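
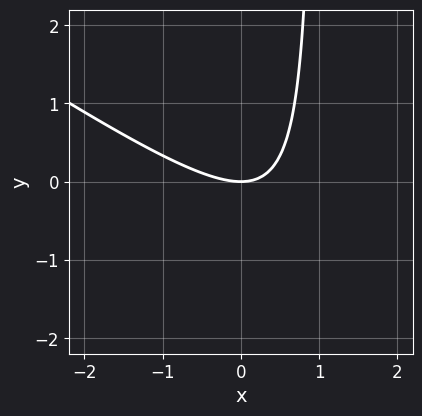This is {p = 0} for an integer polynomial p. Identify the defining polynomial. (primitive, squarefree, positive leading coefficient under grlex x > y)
First, degree: a generic line meets the curve in up to 2 points, so deg p = 2.
Then, observable constraints: it meets the x-axis at x = 0 (among the integer gridlines); one y-axis crossing is at y = 0.
Finally, the integer polynomial consistent with all of this is the stated p.

2*x^2 + 3*x*y - 3*y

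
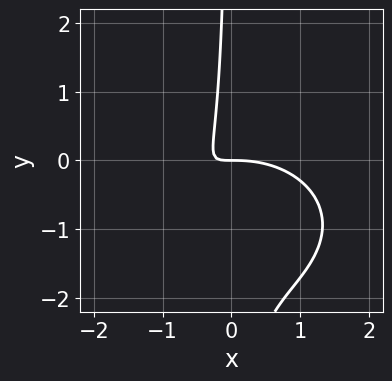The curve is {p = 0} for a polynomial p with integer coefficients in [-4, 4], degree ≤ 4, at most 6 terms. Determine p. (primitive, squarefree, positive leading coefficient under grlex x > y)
1. Degree: a generic line meets the curve in up to 3 points, so deg p = 3.
2. Reading off the gridlines: it meets the x-axis at x = 0 (among the integer gridlines); it crosses the y-axis at the gridline y = 0.
3. Fitting integer coefficients to these (and the overall shape) gives p.

x^3 + 2*x*y^2 + 3*x*y + y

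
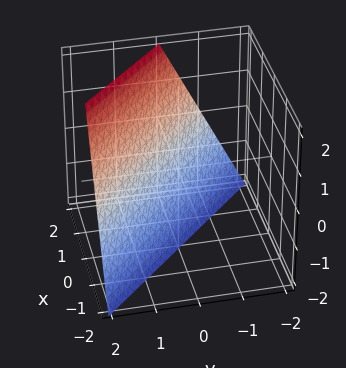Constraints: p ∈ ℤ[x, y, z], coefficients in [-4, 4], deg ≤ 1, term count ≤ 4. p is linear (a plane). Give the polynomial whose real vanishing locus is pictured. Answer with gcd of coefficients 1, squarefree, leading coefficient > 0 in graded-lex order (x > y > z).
2*x + 2*y - z - 2

The degree is 1 — the surface is flat (a plane).
Observable constraints: one x-axis crossing is at x = 1; it crosses the y-axis at the gridline y = 1; one z-axis crossing is at z = -2.
Putting this together gives p.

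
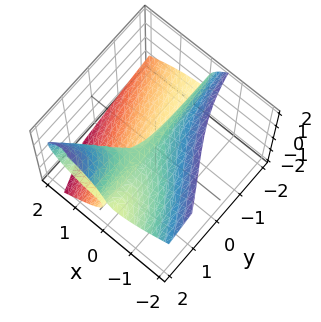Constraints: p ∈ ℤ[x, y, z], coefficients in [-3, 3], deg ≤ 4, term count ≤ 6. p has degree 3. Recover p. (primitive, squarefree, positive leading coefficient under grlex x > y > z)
2*x^3 - 3*x*y*z + 2*z^3 - 2*z^2 + 2*x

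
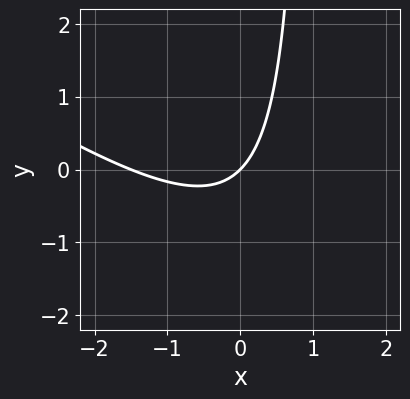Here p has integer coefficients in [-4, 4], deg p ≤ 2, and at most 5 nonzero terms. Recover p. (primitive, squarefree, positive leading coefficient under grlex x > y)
1. deg p = 2. The shape is more complex than any degree-1 curve.
2. From the visible intercepts: it meets the x-axis at x = 0 (among the integer gridlines); it crosses the y-axis at the gridline y = 0.
3. Fitting integer coefficients to these (and the overall shape) gives p.

2*x^2 + 3*x*y + 3*x - 3*y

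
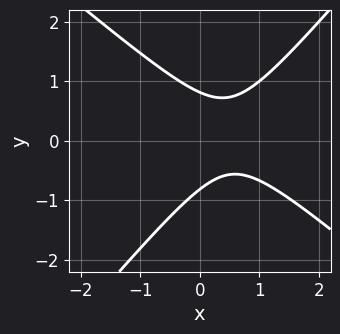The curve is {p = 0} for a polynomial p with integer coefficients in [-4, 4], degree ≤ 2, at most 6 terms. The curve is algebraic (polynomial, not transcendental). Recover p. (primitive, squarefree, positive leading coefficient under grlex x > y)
First, degree: the shape is more complex than any degree-1 curve, so deg p = 2.
Then, reading off the gridlines: the curve avoids every integer x-axis point in the box.
Finally, putting this together gives p.

3*x^2 + x*y - 3*y^2 - 3*x + 2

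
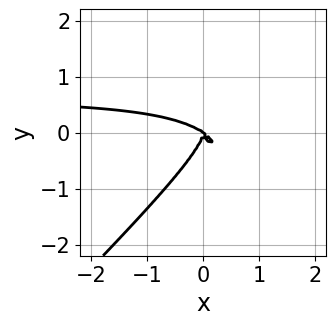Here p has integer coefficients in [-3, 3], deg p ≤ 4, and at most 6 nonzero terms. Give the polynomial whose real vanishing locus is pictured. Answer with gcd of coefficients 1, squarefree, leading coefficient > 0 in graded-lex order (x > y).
3*x^3*y - 3*y^4 - 2*x^3 - 3*x^2*y

1. Degree: the shape is more complex than any degree-3 curve, so deg p = 4.
2. Observable constraints: it crosses the x-axis at the gridline x = 0; it crosses the y-axis at the gridline y = 0.
3. The integer polynomial consistent with all of this is the stated p.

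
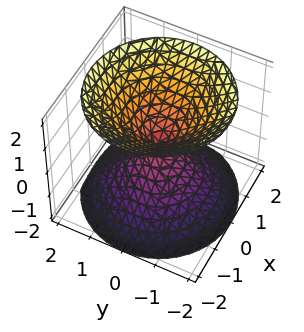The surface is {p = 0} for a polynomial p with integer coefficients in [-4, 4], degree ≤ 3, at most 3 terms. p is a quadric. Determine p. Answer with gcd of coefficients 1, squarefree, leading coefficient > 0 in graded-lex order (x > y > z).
First, I count 2 distinct pieces. Treating them together as one polynomial.
Next, deg p = 2. Two nappes meeting at a single point; a quadric.
Then, symmetry: the z-axis is an axis of rotation, so x and y enter only as x² + y²; it's symmetric under z → −z, forcing even powers of z.
Then, against the integer gridlines: a circular section at z = -1 has radius exactly 1; it crosses the x-axis at the gridline x = 0; it crosses the z-axis at the gridline z = 0.
Finally, solving for integer coefficients yields p as stated.

x^2 + y^2 - z^2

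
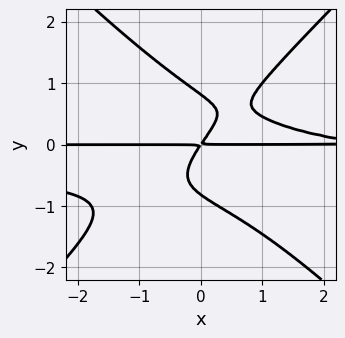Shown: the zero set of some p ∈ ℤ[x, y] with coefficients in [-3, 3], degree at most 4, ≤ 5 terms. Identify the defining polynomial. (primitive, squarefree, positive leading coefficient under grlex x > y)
3*x^2*y^2 - 3*y^4 + x^2*y - 3*x*y + 2*y^2

First, the degree is 4 — the shape is more complex than any degree-3 curve.
Then, from the visible intercepts: every point of the x-axis in the box is on the curve.
Finally, these observations pin down the coefficients.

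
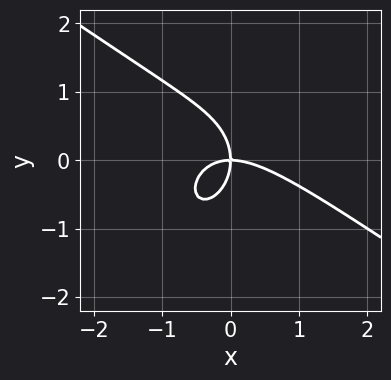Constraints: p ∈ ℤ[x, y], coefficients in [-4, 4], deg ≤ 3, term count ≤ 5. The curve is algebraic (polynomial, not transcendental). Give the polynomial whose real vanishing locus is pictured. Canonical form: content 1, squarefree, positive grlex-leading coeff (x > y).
(a) Degree: a generic line meets the curve in up to 3 points, so deg p = 3.
(b) From the axis intercepts and sections: it crosses the y-axis at the gridline y = 0; it meets the x-axis at x = 0 (among the integer gridlines).
(c) Assembling these constraints gives the stated polynomial.

2*x^3 + 2*x^2*y + 2*y^3 + 3*x*y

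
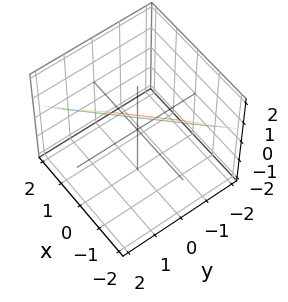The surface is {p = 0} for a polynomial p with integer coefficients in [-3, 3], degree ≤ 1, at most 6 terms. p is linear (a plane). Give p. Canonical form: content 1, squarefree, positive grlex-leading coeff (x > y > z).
(a) deg p = 1.
(b) Matching integer coefficients to the picture gives p.

3*x - 3*y + 3*z - 2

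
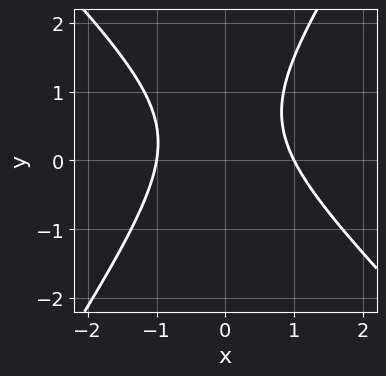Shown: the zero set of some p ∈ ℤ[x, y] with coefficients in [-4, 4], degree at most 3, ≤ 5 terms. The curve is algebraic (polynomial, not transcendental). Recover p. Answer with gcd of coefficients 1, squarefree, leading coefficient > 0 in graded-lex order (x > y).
3*x^2 + x*y - 2*y^2 + 2*y - 3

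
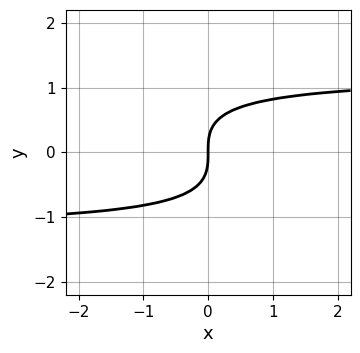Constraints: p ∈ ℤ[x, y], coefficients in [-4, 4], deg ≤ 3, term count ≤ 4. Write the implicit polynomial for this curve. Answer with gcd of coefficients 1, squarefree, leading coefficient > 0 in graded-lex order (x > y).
2*x*y^2 + 3*y^3 - 3*x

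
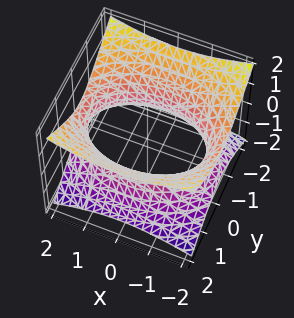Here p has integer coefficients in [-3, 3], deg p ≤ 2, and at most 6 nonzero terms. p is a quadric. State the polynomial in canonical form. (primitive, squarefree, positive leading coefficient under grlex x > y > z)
x^2 + 2*y^2 - 3*z^2 - 3

deg p = 2.
Symmetries: it's symmetric under x → −x, forcing even powers of x; mirror symmetry y ↦ −y ⇒ only even powers of y; the z ↦ −z reflection is a symmetry, so z appears only in even powers.
Reading off the gridlines: no z-intercept at any integer in the box.
Fitting integer coefficients to these (and the overall shape) gives p.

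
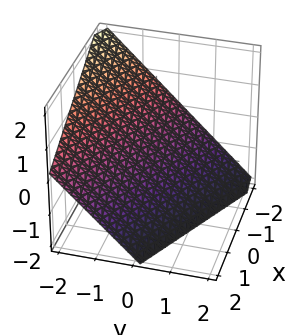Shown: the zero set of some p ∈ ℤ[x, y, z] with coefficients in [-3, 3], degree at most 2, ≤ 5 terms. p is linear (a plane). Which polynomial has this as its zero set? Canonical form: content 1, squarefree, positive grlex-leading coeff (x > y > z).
x + 2*y + 2*z + 2

(a) The degree is 1 — every cross-section is a straight line — this is a plane.
(b) Against the integer gridlines: it meets the x-axis at x = -2 (among the integer gridlines); one z-axis crossing is at z = -1; one y-axis crossing is at y = -1.
(c) Solving for integer coefficients yields p as stated.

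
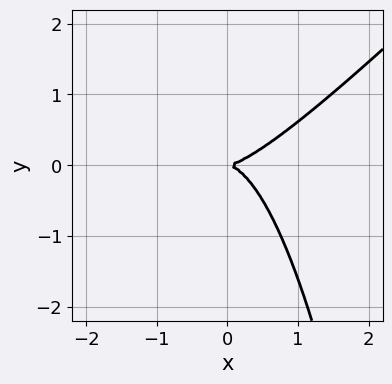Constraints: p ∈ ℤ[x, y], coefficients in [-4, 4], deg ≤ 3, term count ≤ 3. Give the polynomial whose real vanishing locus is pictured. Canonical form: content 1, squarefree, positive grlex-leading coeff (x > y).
x^3 - x^2*y - y^2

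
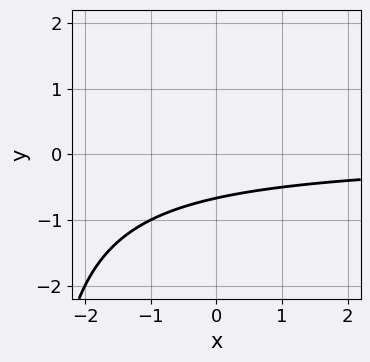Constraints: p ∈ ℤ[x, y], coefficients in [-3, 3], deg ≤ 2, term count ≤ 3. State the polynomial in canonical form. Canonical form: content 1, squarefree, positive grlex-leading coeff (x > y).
First, degree: the shape is more complex than any degree-1 curve, so deg p = 2.
Then, against the integer gridlines: no x-intercept at any integer in the box.
Finally, assembling these constraints gives the stated polynomial.

x*y + 3*y + 2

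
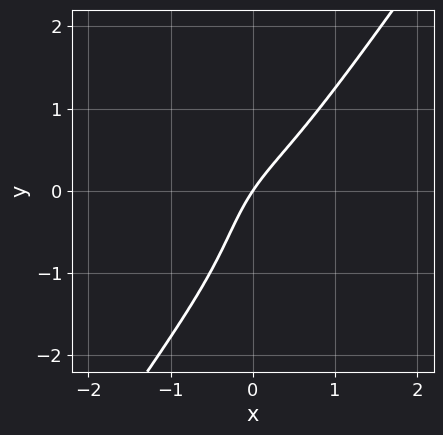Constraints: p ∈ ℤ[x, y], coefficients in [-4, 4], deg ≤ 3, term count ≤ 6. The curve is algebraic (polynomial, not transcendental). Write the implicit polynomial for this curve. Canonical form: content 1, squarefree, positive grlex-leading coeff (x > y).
1. The degree is 3 — no degree-2 curve has this shape.
2. From the visible intercepts: it crosses the y-axis at the gridline y = 0; it meets the x-axis at x = 0 (among the integer gridlines).
3. Fitting integer coefficients to these (and the overall shape) gives p.

3*x^3 - y^3 - y^2 + 3*x - 2*y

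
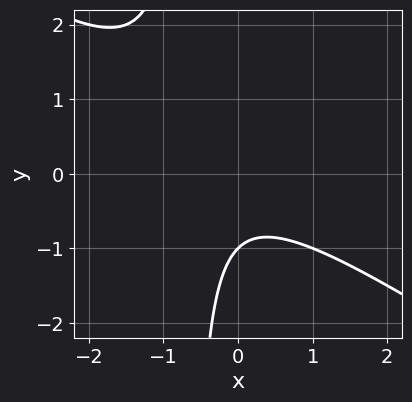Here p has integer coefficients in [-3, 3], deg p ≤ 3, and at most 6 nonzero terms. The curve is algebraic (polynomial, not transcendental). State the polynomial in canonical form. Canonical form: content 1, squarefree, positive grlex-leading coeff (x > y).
First, deg p = 2. The shape is more complex than any degree-1 curve.
Next, reading off the gridlines: one y-axis crossing is at y = -1; no x-intercept at any integer in the box.
Finally, the integer polynomial consistent with all of this is the stated p.

2*x^2 + 3*x*y + x + 2*y + 2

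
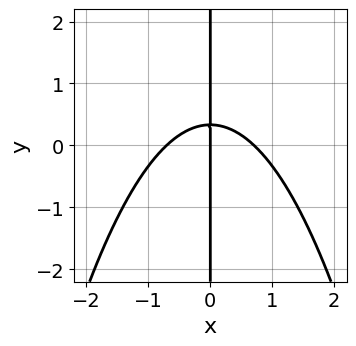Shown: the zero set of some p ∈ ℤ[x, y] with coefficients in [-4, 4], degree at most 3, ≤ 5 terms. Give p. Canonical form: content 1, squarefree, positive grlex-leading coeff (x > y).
2*x^3 + 3*x*y - x

(a) The degree is 3 — a generic line meets the curve in up to 3 points.
(b) Against the integer gridlines: the visible y-axis segment lies entirely on the curve; it meets the x-axis at x = 0 (among the integer gridlines).
(c) Putting this together gives p.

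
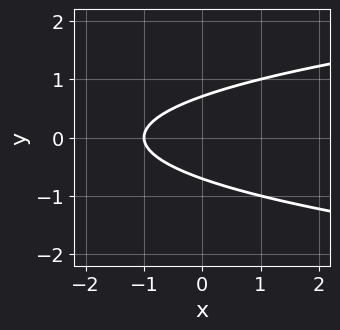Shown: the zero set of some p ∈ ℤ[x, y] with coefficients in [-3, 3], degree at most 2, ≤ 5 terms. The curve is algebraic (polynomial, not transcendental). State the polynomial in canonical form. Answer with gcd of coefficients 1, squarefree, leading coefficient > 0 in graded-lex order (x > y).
2*y^2 - x - 1

The degree is 2 — a generic line meets the curve in up to 2 points.
Symmetries: it's symmetric under y → −y, forcing even powers of y.
From the visible intercepts: one x-axis crossing is at x = -1.
The integer polynomial consistent with all of this is the stated p.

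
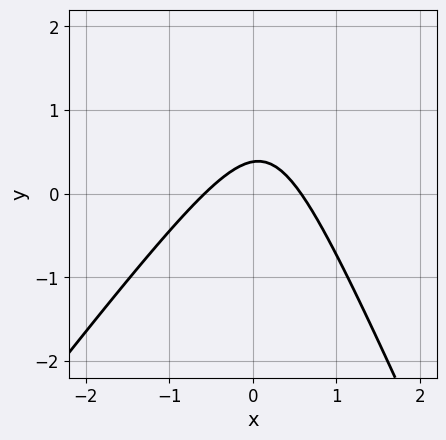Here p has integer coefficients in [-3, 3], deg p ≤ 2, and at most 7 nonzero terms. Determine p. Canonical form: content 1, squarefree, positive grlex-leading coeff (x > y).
3*x^2 - x*y - y^2 + 3*y - 1

(a) deg p = 2. The shape is more complex than any degree-1 curve.
(b) Putting this together gives p.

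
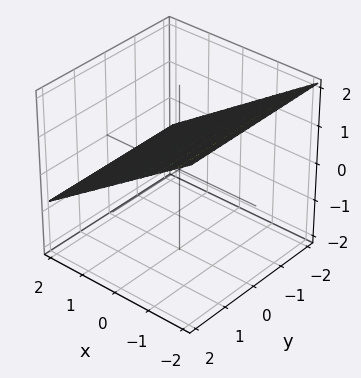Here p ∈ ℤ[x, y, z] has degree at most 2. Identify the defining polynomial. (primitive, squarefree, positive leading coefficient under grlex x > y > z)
2*x + 3*z - 2

1. The degree is 1 — the surface is flat (a plane).
2. From the visible intercepts: it misses every integer gridline on the y-axis; it meets the x-axis at x = 1 (among the integer gridlines).
3. Matching integer coefficients to the picture gives p.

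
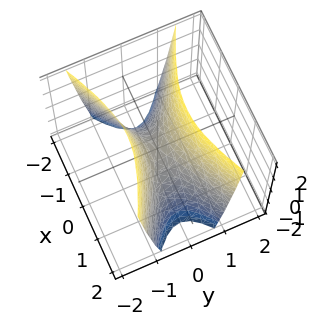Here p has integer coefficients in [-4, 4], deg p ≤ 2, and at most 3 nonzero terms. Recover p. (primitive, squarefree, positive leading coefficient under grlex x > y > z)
x^2 - 3*y^2 + z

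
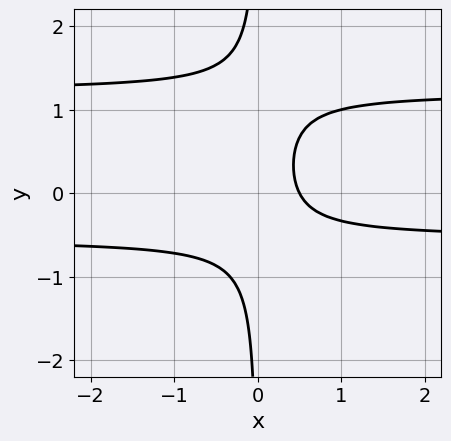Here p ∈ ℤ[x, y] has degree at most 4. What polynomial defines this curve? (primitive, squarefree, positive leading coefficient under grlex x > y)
1. deg p = 3. The shape is more complex than any degree-2 curve.
2. Against the integer gridlines: it misses every integer gridline on the y-axis.
3. Assembling these constraints gives the stated polynomial.

3*x*y^2 - 2*x*y - 2*x + 1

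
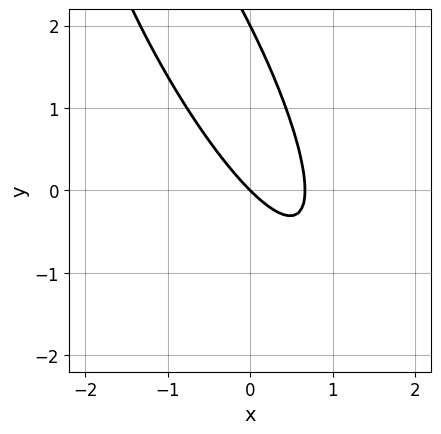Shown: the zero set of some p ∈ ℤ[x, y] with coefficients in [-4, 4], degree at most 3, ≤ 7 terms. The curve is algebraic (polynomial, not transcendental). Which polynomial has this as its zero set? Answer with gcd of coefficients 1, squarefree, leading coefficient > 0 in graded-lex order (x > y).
3*x^2 + 3*x*y + y^2 - 2*x - 2*y

The degree is 2 — the shape is more complex than any degree-1 curve.
From the axis intercepts and sections: one x-axis crossing is at x = 0; the y-axis gridline crossings are at y ∈ {0, 2}.
Assembling these constraints gives the stated polynomial.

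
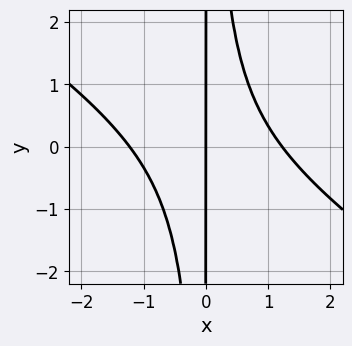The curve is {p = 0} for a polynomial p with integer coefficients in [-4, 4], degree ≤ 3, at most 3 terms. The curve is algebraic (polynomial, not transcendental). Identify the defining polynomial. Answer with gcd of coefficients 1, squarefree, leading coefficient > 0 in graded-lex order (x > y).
1. Degree: no degree-2 curve has this shape, so deg p = 3.
2. Reading off the gridlines: it crosses the x-axis at the gridline x = 0; the visible y-axis segment lies entirely on the curve.
3. Assembling these constraints gives the stated polynomial.

2*x^3 + 3*x^2*y - 3*x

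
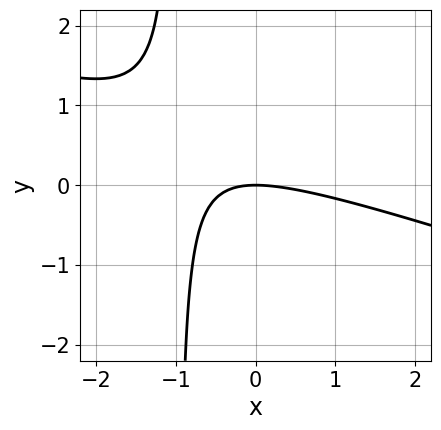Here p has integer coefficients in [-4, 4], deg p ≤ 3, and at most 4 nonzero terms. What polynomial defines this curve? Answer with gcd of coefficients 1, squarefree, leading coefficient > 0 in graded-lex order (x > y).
x^2 + 3*x*y + 3*y

deg p = 2. A generic line meets the curve in up to 2 points.
Checking where it meets the axes: one x-axis crossing is at x = 0; one y-axis crossing is at y = 0.
Assembling these constraints gives the stated polynomial.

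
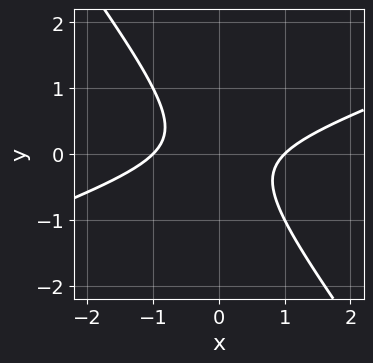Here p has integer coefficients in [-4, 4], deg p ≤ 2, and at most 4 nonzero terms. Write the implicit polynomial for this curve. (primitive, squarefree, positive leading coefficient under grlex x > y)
x^2 - 2*x*y - 2*y^2 - 1

1. Degree: no degree-1 curve has this shape, so deg p = 2.
2. Checking where it meets the axes: the x-axis gridline crossings are at x ∈ {-1, 1}; no y-intercept at any integer in the box.
3. Fitting integer coefficients to these (and the overall shape) gives p.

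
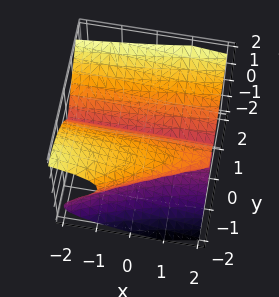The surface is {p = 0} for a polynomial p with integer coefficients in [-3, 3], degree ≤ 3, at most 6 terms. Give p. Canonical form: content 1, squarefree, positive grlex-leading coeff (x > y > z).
x*y^2 - 2*y^3 + 2*z^3 - 3*y^2 + 2*y*z

First, degree: the shape is more complex than any degree-2 surface, so deg p = 3.
Next, from the visible intercepts: it meets the y-axis at y = 0 (among the integer gridlines); it meets the z-axis at z = 0 (among the integer gridlines).
Finally, together with the visible shape, these determine p as stated. Check: (-2, 0, 0) on the x-axis lies on the surface, and p(-2, 0, 0) = 0. ✓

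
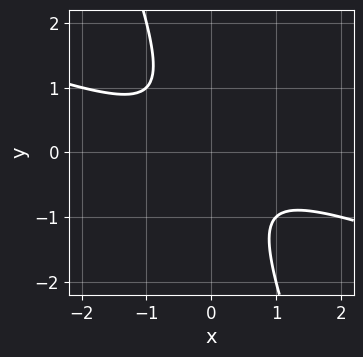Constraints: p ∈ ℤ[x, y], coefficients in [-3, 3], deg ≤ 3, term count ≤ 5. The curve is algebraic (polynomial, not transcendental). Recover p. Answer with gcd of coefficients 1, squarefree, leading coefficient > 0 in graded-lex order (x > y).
x^2 + 3*x*y + y^2 + 1

1. The degree is 2 — the shape is more complex than any degree-1 curve.
2. Observable constraints: no y-intercept at any integer in the box; it misses every integer gridline on the x-axis.
3. Matching integer coefficients to the picture gives p.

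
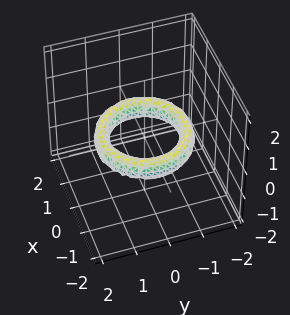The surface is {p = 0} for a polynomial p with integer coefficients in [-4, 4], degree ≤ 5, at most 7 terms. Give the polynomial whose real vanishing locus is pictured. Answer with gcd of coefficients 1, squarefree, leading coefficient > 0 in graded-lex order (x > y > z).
(a) The degree is 4 — the shape is more complex than any degree-3 surface.
(b) By symmetry, the z-axis is an axis of rotation, so x and y enter only as x² + y².
(c) Checking where it meets the axes: a circular section at z = 0 has radius exactly 1; the x-axis gridline crossings are at x ∈ {-1, 1}.
(d) Fitting integer coefficients to these (and the overall shape) gives p. Check: (0, 1, 0) on the y-axis lies on the surface, and p(0, 1, 0) = 0. ✓

x^4 + 2*x^2*y^2 + y^4 - 3*x^2 - 3*y^2 + 2*z^2 + 2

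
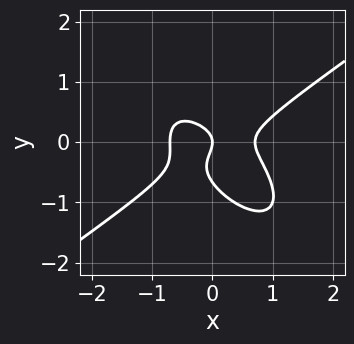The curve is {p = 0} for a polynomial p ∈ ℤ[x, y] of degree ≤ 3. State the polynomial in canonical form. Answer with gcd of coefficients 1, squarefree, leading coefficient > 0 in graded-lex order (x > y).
2*x^3 - 2*x*y^2 - 3*y^3 - 2*y^2 - x

First, degree: a generic line meets the curve in up to 3 points, so deg p = 3.
Then, checking where it meets the axes: it crosses the y-axis at the gridline y = 0; it crosses the x-axis at the gridline x = 0.
Finally, putting this together gives p.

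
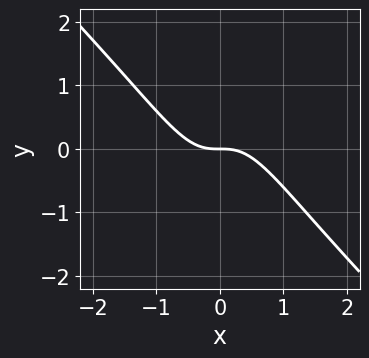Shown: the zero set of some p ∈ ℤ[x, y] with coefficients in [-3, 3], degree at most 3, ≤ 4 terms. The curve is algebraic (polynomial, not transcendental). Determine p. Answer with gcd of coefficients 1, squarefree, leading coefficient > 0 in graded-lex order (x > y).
3*x^3 + 3*x^2*y + 2*y

First, deg p = 3. A generic line meets the curve in up to 3 points.
Next, checking where it meets the axes: it meets the x-axis at x = 0 (among the integer gridlines); one y-axis crossing is at y = 0.
Finally, matching integer coefficients to the picture gives p.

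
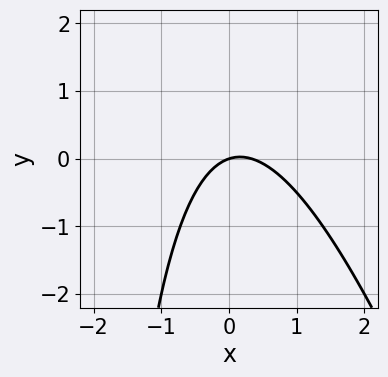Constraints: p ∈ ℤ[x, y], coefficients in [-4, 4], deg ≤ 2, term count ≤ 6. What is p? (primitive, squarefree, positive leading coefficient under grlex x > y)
First, deg p = 2. A generic line meets the curve in up to 2 points.
Then, from the visible intercepts: it meets the y-axis at y = 0 (among the integer gridlines); one x-axis crossing is at x = 0.
Finally, fitting integer coefficients to these (and the overall shape) gives p.

3*x^2 + x*y - x + 3*y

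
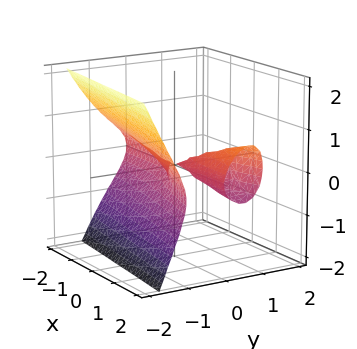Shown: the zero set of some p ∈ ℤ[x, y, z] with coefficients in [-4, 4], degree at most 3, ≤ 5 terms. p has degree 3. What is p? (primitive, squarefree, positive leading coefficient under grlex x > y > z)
(a) There are 2 components. They look like related sheets of one shape, so recover p as a whole.
(b) The degree is 3 — a generic line meets the surface in up to 3 points.
(c) Checking where it meets the axes: one y-axis crossing is at y = 0; one z-axis crossing is at z = 0; every point of the x-axis in the box is on the surface.
(d) Assembling these constraints gives the stated polynomial.

2*y^3 - x*y - y*z + 2*z^2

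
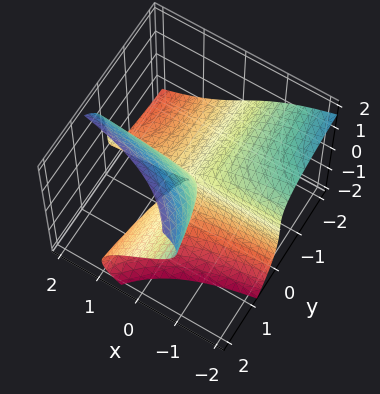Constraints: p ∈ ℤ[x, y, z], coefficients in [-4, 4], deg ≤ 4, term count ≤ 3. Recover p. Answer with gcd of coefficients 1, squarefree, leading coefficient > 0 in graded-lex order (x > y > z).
z^3 - 3*x*y - 3*y*z

1. The degree is 3 — a generic line meets the surface in up to 3 points.
2. Observable constraints: every point of the x-axis in the box is on the surface; the visible y-axis segment lies entirely on the surface; one z-axis crossing is at z = 0.
3. The integer polynomial consistent with all of this is the stated p.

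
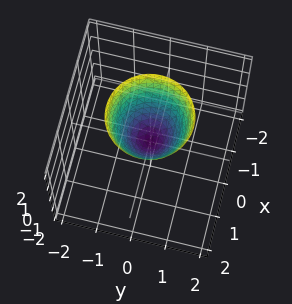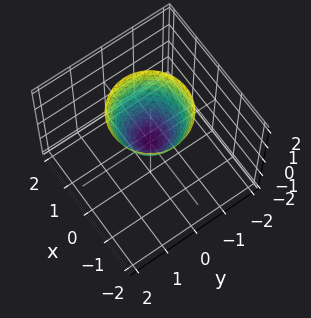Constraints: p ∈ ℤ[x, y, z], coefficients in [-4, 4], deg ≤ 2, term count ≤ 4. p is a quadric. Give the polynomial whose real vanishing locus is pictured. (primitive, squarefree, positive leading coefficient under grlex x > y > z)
3*x^2 + 3*y^2 - 2*z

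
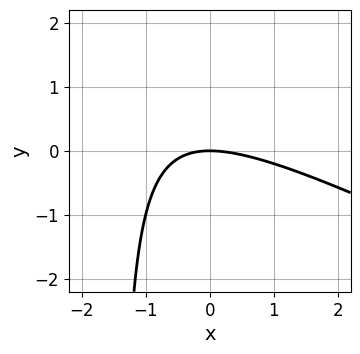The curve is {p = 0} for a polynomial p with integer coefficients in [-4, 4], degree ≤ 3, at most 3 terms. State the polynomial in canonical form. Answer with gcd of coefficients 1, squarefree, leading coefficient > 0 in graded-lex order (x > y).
x^2 + 2*x*y + 3*y

First, the degree is 2 — a generic line meets the curve in up to 2 points.
Then, from the axis intercepts and sections: one x-axis crossing is at x = 0; it meets the y-axis at y = 0 (among the integer gridlines).
Finally, together with the visible shape, these determine p as stated.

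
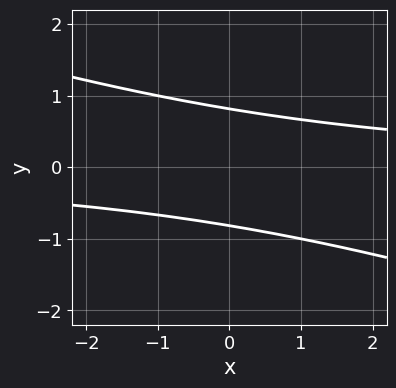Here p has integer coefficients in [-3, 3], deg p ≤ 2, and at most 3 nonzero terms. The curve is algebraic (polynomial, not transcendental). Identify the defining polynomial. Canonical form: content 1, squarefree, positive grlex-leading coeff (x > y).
1. Degree: the shape is more complex than any degree-1 curve, so deg p = 2.
2. Checking where it meets the axes: the curve avoids every integer x-axis point in the box.
3. Putting this together gives p.

x*y + 3*y^2 - 2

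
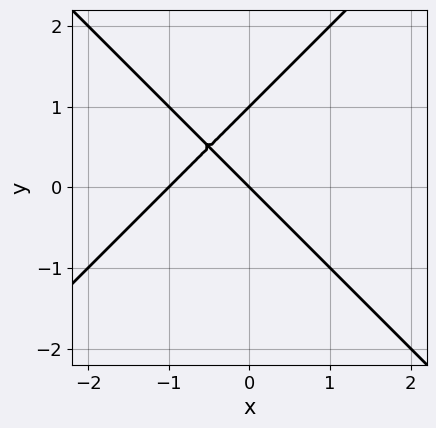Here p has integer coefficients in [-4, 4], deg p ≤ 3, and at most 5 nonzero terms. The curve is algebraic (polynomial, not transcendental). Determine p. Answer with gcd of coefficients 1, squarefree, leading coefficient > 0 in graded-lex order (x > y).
x^2 - y^2 + x + y

First, deg p = 2. A generic line meets the curve in up to 2 points.
Then, observable constraints: among the integer gridlines, it crosses the x-axis at x ∈ {-1, 0}; among the integer gridlines, it crosses the y-axis at y ∈ {0, 1}.
Finally, the integer polynomial consistent with all of this is the stated p.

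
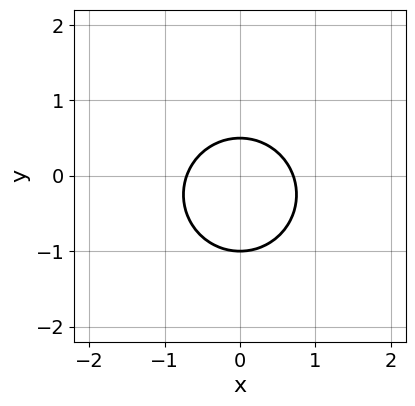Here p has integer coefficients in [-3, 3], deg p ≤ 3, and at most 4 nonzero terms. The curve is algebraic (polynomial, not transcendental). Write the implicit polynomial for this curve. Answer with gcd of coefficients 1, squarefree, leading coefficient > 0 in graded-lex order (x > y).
First, deg p = 2. No degree-1 curve has this shape.
Next, symmetries: mirror symmetry x ↦ −x ⇒ only even powers of x.
Next, checking where it meets the axes: it meets the y-axis at y = -1 (among the integer gridlines).
Finally, solving for integer coefficients yields p as stated.

2*x^2 + 2*y^2 + y - 1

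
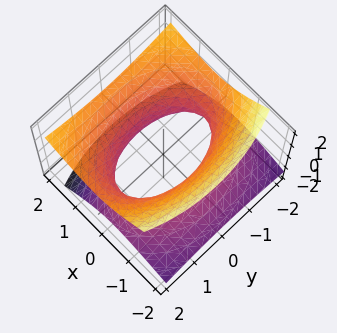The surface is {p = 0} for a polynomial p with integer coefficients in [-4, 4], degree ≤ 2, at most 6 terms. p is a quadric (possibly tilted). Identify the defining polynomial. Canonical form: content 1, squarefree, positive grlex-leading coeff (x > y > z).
(a) Degree: no degree-1 surface has this shape, so deg p = 2.
(b) Checking where it meets the axes: the surface avoids every integer z-axis point in the box; among the integer gridlines, it crosses the x-axis at x ∈ {-1, 1}.
(c) The integer polynomial consistent with all of this is the stated p.

2*x^2 - 2*x*z + y^2 - 3*z^2 - 2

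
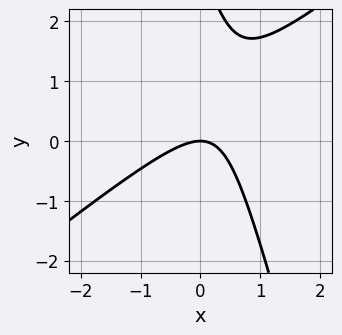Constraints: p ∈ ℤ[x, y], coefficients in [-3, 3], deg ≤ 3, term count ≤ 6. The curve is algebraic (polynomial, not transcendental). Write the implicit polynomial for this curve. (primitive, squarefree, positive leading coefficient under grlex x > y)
First, the degree is 2 — a generic line meets the curve in up to 2 points.
Then, reading off the gridlines: it crosses the x-axis at the gridline x = 0; one y-axis crossing is at y = 0.
Finally, putting this together gives p.

3*x^2 - 3*x*y - y^2 + 3*y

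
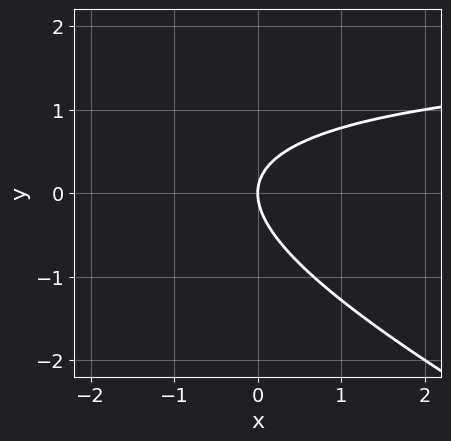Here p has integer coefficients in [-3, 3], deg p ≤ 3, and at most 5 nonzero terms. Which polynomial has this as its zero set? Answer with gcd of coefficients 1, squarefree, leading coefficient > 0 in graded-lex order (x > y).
x*y + 2*y^2 - 2*x

(a) The degree is 2 — the shape is more complex than any degree-1 curve.
(b) Checking where it meets the axes: one x-axis crossing is at x = 0; it meets the y-axis at y = 0 (among the integer gridlines).
(c) The integer polynomial consistent with all of this is the stated p.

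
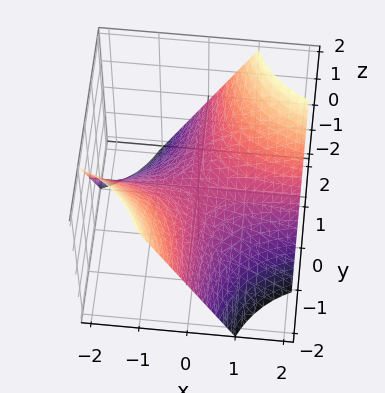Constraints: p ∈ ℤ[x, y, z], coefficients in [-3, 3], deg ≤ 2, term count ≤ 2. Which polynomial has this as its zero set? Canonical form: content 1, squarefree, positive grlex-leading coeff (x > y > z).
Degree: a hyperbolic paraboloid; a quadric, so deg p = 2.
Checking where it meets the axes: it meets the z-axis at z = 0 (among the integer gridlines); the visible y-axis segment lies entirely on the surface; every point of the x-axis in the box is on the surface.
Assembling these constraints gives the stated polynomial.

x*y - z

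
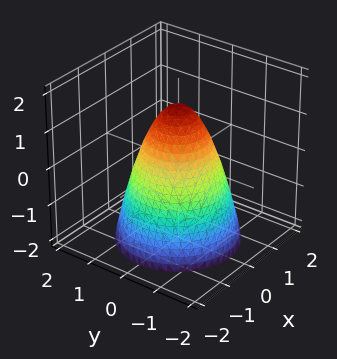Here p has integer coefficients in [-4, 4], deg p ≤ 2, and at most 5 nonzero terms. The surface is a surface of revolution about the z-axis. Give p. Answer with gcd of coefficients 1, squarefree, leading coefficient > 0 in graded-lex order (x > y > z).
1. The degree is 2 — a generic line meets the surface in up to 2 points.
2. Symmetries: every cross-section ⟂ z is a circle, so x, y appear only via x² + y².
3. Observable constraints: among the integer gridlines, it crosses the x-axis at x ∈ {-1, 1}; a circular section at z = 1 has radius between 0 and 1; among the integer gridlines, it crosses the y-axis at y ∈ {-1, 1}.
4. Matching integer coefficients to the picture gives p.

3*x^2 + 3*y^2 + 2*z - 3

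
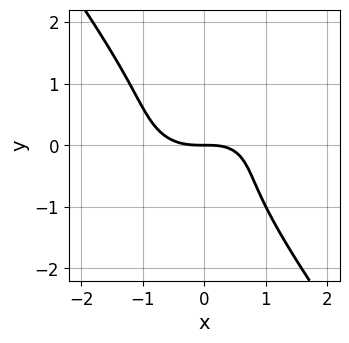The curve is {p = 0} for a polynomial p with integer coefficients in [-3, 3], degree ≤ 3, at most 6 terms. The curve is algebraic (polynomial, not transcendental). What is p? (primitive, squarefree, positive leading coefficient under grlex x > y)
2*x^3 + 3*x*y^2 + 3*y^3 - x*y + 3*y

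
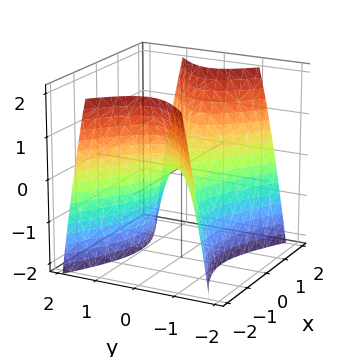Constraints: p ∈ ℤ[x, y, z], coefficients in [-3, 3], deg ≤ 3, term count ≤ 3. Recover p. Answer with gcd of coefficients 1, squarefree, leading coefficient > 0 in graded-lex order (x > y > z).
x^2 - 2*y^2 - z

1. The degree is 2 — a hyperbolic paraboloid; a quadric.
2. Symmetries: mirror symmetry y ↦ −y ⇒ only even powers of y; it's symmetric under x → −x, forcing even powers of x.
3. Observable constraints: it crosses the z-axis at the gridline z = 0; it crosses the x-axis at the gridline x = 0; one y-axis crossing is at y = 0.
4. Fitting integer coefficients to these (and the overall shape) gives p.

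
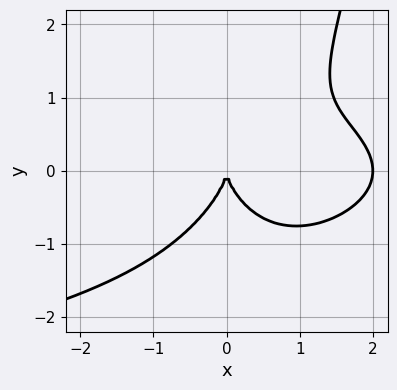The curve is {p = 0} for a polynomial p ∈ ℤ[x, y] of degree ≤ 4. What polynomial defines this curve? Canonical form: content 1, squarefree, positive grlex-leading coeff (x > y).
x^2*y^2 + x^3 - y^3 - 2*x^2

(a) Degree: the shape is more complex than any degree-3 curve, so deg p = 4.
(b) Against the integer gridlines: it crosses the y-axis at the gridline y = 0; the x-axis gridline crossings are at x ∈ {0, 2}.
(c) Assembling these constraints gives the stated polynomial.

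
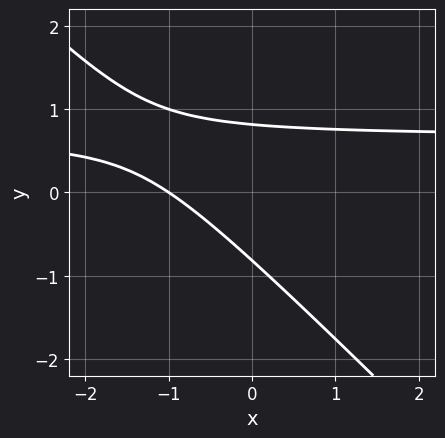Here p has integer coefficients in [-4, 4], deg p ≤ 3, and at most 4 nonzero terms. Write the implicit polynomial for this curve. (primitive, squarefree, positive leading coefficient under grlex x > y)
1. Degree: a generic line meets the curve in up to 2 points, so deg p = 2.
2. From the visible intercepts: one x-axis crossing is at x = -1.
3. Fitting integer coefficients to these (and the overall shape) gives p.

3*x*y + 3*y^2 - 2*x - 2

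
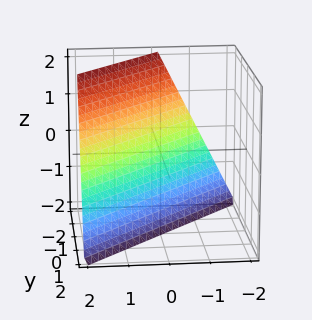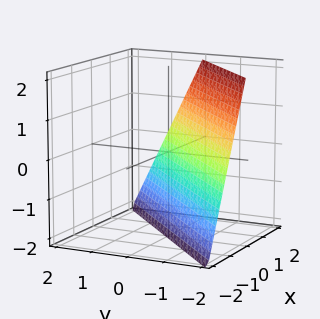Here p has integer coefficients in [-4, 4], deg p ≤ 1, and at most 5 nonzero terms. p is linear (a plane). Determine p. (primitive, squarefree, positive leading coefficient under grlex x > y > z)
(a) Degree: the surface is flat (a plane), so deg p = 1.
(b) Checking where it meets the axes: one z-axis crossing is at z = -2; one x-axis crossing is at x = 1; it meets the y-axis at y = -1 (among the integer gridlines).
(c) Fitting integer coefficients to these (and the overall shape) gives p.

2*x - 2*y - z - 2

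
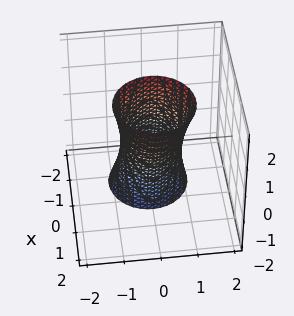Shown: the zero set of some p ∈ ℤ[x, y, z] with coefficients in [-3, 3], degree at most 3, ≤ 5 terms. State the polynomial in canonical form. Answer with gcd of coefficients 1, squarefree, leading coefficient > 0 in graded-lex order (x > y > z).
3*x^2 - 2*x*z + 3*y^2 - 2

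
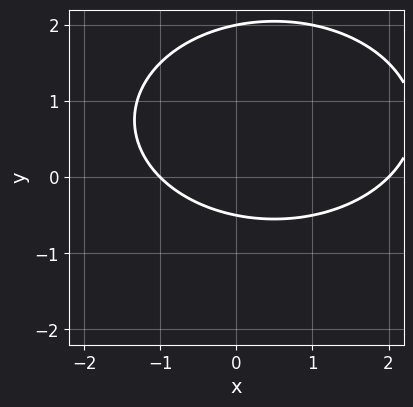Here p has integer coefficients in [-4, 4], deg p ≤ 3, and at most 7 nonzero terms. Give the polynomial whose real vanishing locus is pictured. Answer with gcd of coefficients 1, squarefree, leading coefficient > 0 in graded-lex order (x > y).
deg p = 2. A generic line meets the curve in up to 2 points.
Against the integer gridlines: the x-axis gridline crossings are at x ∈ {-1, 2}; it crosses the y-axis at the gridline y = 2.
These observations pin down the coefficients.

x^2 + 2*y^2 - x - 3*y - 2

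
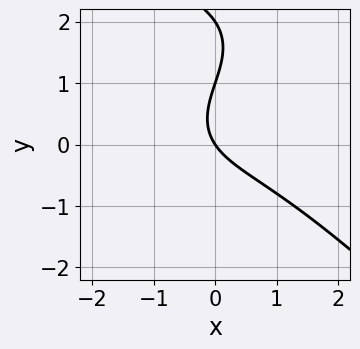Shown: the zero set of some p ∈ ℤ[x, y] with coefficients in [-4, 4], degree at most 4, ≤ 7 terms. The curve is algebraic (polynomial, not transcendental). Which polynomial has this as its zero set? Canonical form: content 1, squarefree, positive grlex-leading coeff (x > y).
(a) The degree is 3 — no degree-2 curve has this shape.
(b) From the visible intercepts: one x-axis crossing is at x = 0; the y-axis gridline crossings are at y ∈ {0, 1, 2}.
(c) Putting this together gives p.

x^3 + y^3 - 3*y^2 + 3*x + 2*y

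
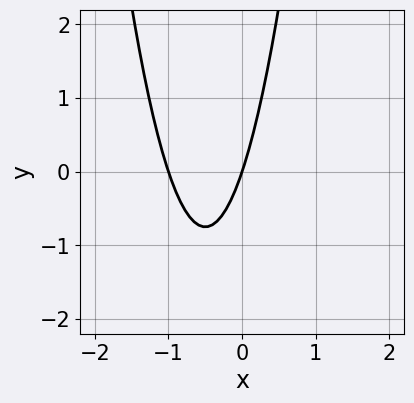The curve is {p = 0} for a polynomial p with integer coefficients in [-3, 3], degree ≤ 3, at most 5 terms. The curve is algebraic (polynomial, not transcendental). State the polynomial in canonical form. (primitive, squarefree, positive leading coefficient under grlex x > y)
3*x^2 + 3*x - y

(a) The degree is 2 — the shape is more complex than any degree-1 curve.
(b) Observable constraints: among the integer gridlines, it crosses the x-axis at x ∈ {-1, 0}; it meets the y-axis at y = 0 (among the integer gridlines).
(c) Solving for integer coefficients yields p as stated.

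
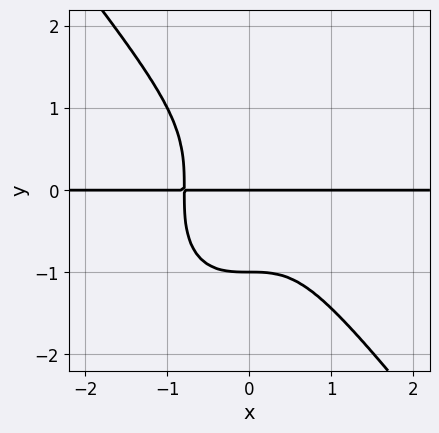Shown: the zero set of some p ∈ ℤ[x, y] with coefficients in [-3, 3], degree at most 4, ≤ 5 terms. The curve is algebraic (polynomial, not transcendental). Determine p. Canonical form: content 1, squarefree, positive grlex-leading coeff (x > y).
First, degree: the shape is more complex than any degree-3 curve, so deg p = 4.
Next, from the axis intercepts and sections: among the integer gridlines, it crosses the y-axis at y ∈ {-1, 0}; every point of the x-axis in the box is on the curve.
Finally, fitting integer coefficients to these (and the overall shape) gives p.

2*x^3*y + y^4 + y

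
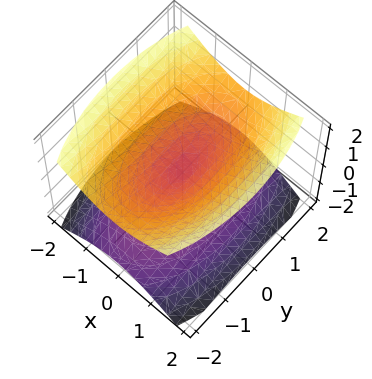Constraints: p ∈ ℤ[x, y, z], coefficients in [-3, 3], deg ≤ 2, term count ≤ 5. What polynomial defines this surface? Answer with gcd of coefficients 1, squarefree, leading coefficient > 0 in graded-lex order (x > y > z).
3*x^2 + y^2 - 3*z^2

(a) The picture has 2 separate pieces. Treating them together as one polynomial.
(b) deg p = 2. A double cone through the origin; a quadric.
(c) Symmetries: it's symmetric under y → −y, forcing even powers of y; mirror symmetry x ↦ −x ⇒ only even powers of x; it's symmetric under z → −z, forcing even powers of z.
(d) Checking where it meets the axes: one x-axis crossing is at x = 0; one y-axis crossing is at y = 0; it meets the z-axis at z = 0 (among the integer gridlines).
(e) Putting this together gives p.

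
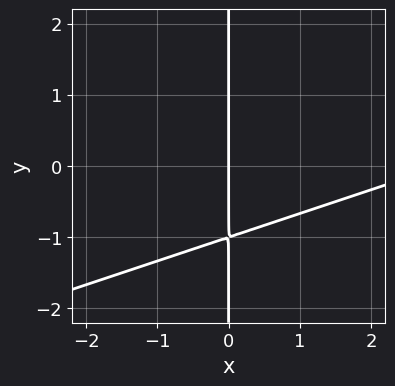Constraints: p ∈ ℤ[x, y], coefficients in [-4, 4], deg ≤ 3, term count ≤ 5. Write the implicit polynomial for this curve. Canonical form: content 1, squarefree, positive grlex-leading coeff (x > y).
x^2 - 3*x*y - 3*x

1. Degree: the shape is more complex than any degree-1 curve, so deg p = 2.
2. Observable constraints: every point of the y-axis in the box is on the curve; one x-axis crossing is at x = 0.
3. Matching integer coefficients to the picture gives p.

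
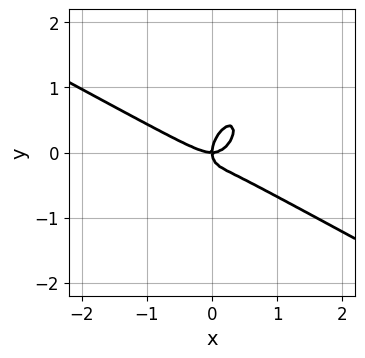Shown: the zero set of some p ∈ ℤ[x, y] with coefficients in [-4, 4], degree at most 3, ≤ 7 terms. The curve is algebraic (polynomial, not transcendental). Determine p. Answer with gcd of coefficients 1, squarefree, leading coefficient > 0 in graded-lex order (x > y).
3*x^3 + 3*x^2*y - 3*x*y^2 + 3*y^3 - 2*x*y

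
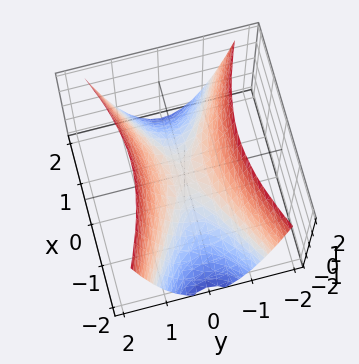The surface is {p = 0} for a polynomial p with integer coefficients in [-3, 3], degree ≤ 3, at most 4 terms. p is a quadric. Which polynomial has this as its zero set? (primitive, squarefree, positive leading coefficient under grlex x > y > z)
x^2 - 3*y^2 + 2*z

First, the degree is 2 — a saddle surface; a quadric.
Next, symmetries: it's symmetric under y → −y, forcing even powers of y; mirror symmetry x ↦ −x ⇒ only even powers of x.
Next, checking where it meets the axes: it meets the z-axis at z = 0 (among the integer gridlines); it crosses the y-axis at the gridline y = 0; it meets the x-axis at x = 0 (among the integer gridlines).
Finally, together with the visible shape, these determine p as stated.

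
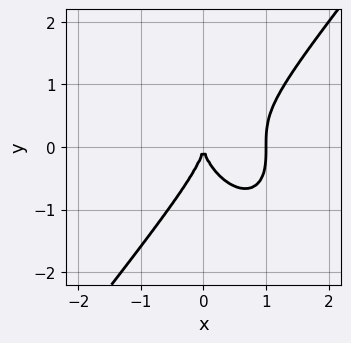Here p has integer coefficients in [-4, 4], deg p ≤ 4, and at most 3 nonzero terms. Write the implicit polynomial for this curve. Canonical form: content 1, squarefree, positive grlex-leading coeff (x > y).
2*x^3 - y^3 - 2*x^2

Degree: no degree-2 curve has this shape, so deg p = 3.
From the axis intercepts and sections: it meets the y-axis at y = 0 (among the integer gridlines); the x-axis gridline crossings are at x ∈ {0, 1}.
Putting this together gives p.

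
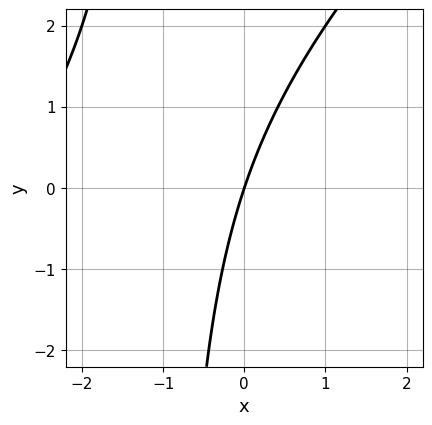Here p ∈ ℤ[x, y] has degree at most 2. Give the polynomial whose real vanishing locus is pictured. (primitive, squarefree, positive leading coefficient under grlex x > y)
(a) The degree is 2 — a generic line meets the curve in up to 2 points.
(b) Reading off the gridlines: it crosses the x-axis at the gridline x = 0; it meets the y-axis at y = 0 (among the integer gridlines).
(c) Fitting integer coefficients to these (and the overall shape) gives p.

x^2 - x*y + 3*x - y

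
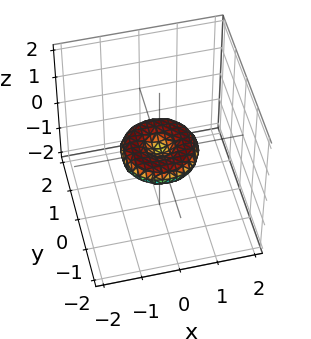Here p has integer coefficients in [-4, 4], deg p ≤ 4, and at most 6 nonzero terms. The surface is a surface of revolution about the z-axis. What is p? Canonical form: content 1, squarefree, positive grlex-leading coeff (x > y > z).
deg p = 4. No degree-3 surface has this shape.
Symmetries: rotational symmetry about the z-axis ⇒ p depends on x, y only through x² + y².
From the axis intercepts and sections: the x-axis gridline crossings are at x ∈ {-1, 0, 1}; it meets the z-axis at z = 0 (among the integer gridlines); the y-axis gridline crossings are at y ∈ {-1, 0, 1}; a circular section at z = 0 has radius exactly 1.
These observations pin down the coefficients.

x^4 + 2*x^2*y^2 + y^4 - x^2 - y^2 + 3*z^2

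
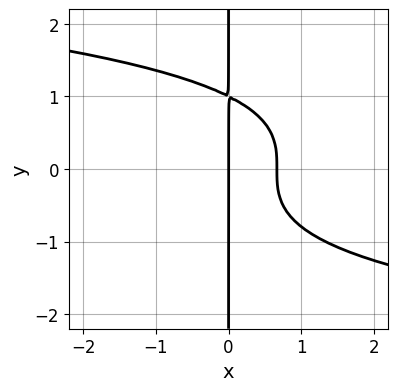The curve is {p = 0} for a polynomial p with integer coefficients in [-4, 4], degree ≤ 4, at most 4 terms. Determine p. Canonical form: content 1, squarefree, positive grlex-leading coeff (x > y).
2*x*y^3 + 3*x^2 - 2*x

(a) Degree: the shape is more complex than any degree-3 curve, so deg p = 4.
(b) From the visible intercepts: the visible y-axis segment lies entirely on the curve; one x-axis crossing is at x = 0.
(c) The integer polynomial consistent with all of this is the stated p.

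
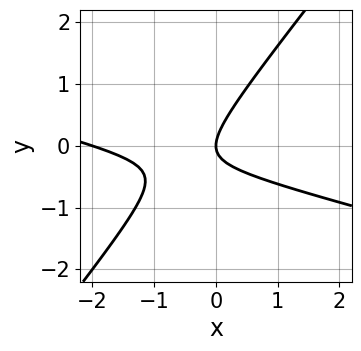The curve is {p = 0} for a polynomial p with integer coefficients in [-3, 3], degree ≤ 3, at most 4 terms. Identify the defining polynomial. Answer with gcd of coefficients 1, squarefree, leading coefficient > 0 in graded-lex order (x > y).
x^2 + 3*x*y - 3*y^2 + 2*x

(a) Degree: the shape is more complex than any degree-1 curve, so deg p = 2.
(b) Observable constraints: it crosses the y-axis at the gridline y = 0; among the integer gridlines, it crosses the x-axis at x ∈ {-2, 0}.
(c) These observations pin down the coefficients.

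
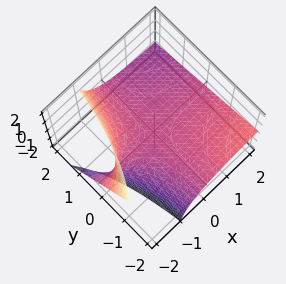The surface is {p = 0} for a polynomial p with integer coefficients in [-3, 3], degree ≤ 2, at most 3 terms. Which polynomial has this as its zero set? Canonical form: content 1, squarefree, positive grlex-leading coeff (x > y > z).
The degree is 2 — no degree-1 surface has this shape.
From the visible intercepts: it crosses the z-axis at the gridline z = 0; the visible y-axis segment lies entirely on the surface; every point of the x-axis in the box is on the surface.
Matching integer coefficients to the picture gives p.

x*y + 2*x*z + 3*z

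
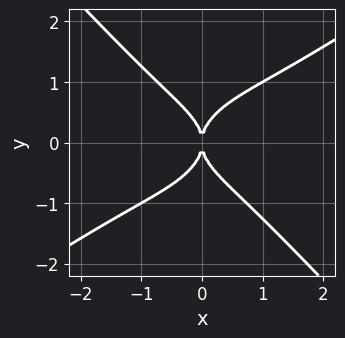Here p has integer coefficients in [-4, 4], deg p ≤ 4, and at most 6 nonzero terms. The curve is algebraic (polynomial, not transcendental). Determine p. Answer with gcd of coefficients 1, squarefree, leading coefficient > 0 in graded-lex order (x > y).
First, deg p = 4. The shape is more complex than any degree-3 curve.
Then, against the integer gridlines: one y-axis crossing is at y = 0; it meets the x-axis at x = 0 (among the integer gridlines).
Finally, matching integer coefficients to the picture gives p.

2*x^4 - 2*x^3*y - 3*y^4 + 3*x^2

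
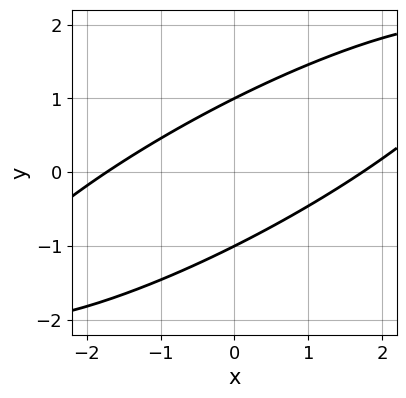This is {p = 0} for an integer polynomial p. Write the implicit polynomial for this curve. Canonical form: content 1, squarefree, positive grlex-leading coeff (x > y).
First, the degree is 2 — a generic line meets the curve in up to 2 points.
Then, from the visible intercepts: the y-axis gridline crossings are at y ∈ {-1, 1}.
Finally, these observations pin down the coefficients.

x^2 - 3*x*y + 3*y^2 - 3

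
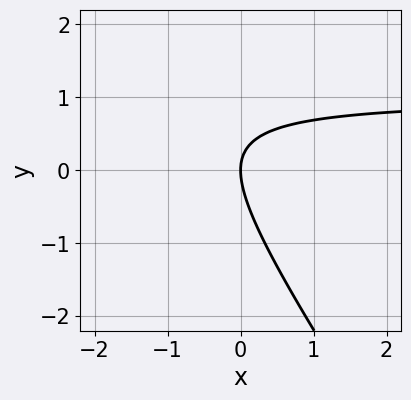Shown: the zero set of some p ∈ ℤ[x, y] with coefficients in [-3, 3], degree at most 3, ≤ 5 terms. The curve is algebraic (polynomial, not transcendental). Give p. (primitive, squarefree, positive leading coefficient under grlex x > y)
1. Degree: the shape is more complex than any degree-1 curve, so deg p = 2.
2. Checking where it meets the axes: it crosses the x-axis at the gridline x = 0; it meets the y-axis at y = 0 (among the integer gridlines).
3. Solving for integer coefficients yields p as stated.

3*x*y + 2*y^2 - 3*x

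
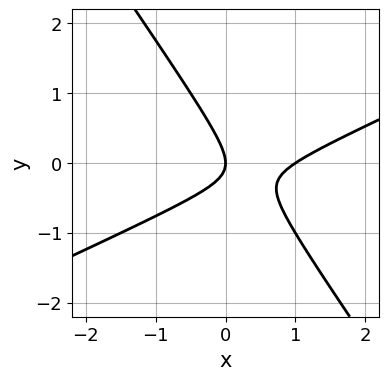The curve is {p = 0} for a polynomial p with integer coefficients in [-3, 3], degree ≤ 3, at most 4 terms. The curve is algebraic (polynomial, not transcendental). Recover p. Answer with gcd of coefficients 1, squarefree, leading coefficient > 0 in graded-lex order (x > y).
2*x^2 - 3*x*y - 3*y^2 - 2*x

deg p = 2. A generic line meets the curve in up to 2 points.
From the visible intercepts: one y-axis crossing is at y = 0; the x-axis gridline crossings are at x ∈ {0, 1}.
Together with the visible shape, these determine p as stated.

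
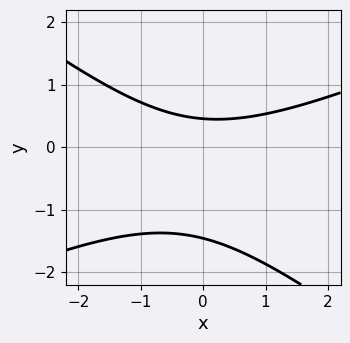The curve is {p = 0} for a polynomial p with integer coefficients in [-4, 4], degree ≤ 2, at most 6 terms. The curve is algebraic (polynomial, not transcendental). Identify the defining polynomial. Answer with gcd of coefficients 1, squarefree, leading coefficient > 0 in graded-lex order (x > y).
x^2 - x*y - 3*y^2 - 3*y + 2

(a) The degree is 2 — a generic line meets the curve in up to 2 points.
(b) From the visible intercepts: no x-intercept at any integer in the box.
(c) Assembling these constraints gives the stated polynomial.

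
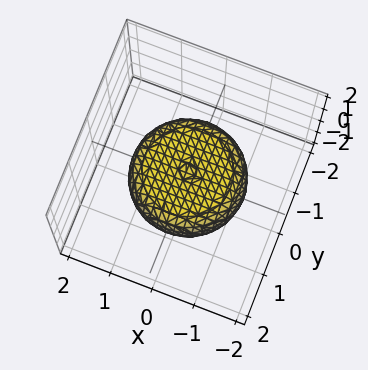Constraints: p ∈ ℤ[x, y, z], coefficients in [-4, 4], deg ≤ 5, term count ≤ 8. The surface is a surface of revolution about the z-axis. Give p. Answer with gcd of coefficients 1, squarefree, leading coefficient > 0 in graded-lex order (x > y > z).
1. The degree is 4 — no degree-3 surface has this shape.
2. By symmetry, the z-axis is an axis of rotation, so x and y enter only as x² + y².
3. Reading off the gridlines: a circular section at z = 0 has radius between 1 and 2.
4. Fitting integer coefficients to these (and the overall shape) gives p.

x^4 + 2*x^2*y^2 + y^4 - x^2 - y^2 + 3*z^2 - 1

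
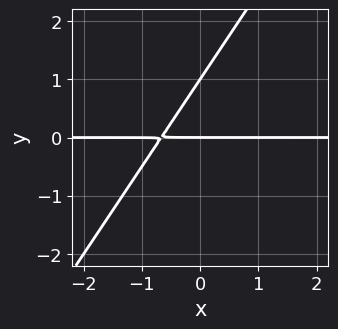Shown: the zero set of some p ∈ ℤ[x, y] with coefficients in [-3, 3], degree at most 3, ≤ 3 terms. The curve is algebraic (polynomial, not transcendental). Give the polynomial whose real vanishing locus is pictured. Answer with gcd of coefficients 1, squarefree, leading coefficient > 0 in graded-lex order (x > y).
3*x*y - 2*y^2 + 2*y

Degree: no degree-1 curve has this shape, so deg p = 2.
Checking where it meets the axes: every point of the x-axis in the box is on the curve; the y-axis gridline crossings are at y ∈ {0, 1}.
Together with the visible shape, these determine p as stated.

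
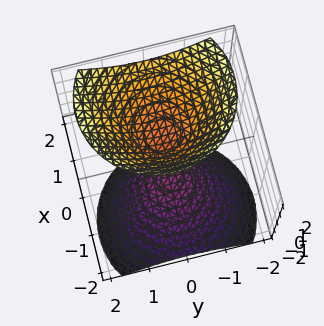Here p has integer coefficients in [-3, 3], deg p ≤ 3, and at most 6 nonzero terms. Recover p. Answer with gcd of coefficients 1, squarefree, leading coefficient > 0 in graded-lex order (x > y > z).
1. I count 2 distinct pieces. Treating them together as one polynomial.
2. The degree is 2 — the shape is more complex than any degree-1 surface.
3. Against the integer gridlines: the surface avoids every integer y-axis point in the box; it misses every integer gridline on the x-axis.
4. Together with the visible shape, these determine p as stated.

3*x^2 - 3*x*z + 3*y^2 - 2*z^2 + 1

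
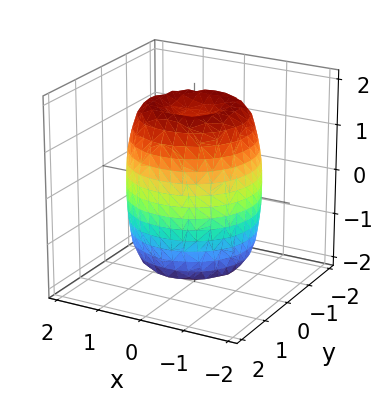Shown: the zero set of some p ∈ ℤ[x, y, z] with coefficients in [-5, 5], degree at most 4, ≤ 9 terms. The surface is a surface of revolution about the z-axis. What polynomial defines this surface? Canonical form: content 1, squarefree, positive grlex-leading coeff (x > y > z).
2*x^4 + 4*x^2*y^2 + 2*y^4 - 3*x^2 - 3*y^2 + z^2 - 2

The degree is 4 — the shape is more complex than any degree-3 surface.
By symmetry, every cross-section ⟂ z is a circle, so x, y appear only via x² + y².
From the axis intercepts and sections: a circular section at z = 1 has radius between 1 and 2.
The integer polynomial consistent with all of this is the stated p.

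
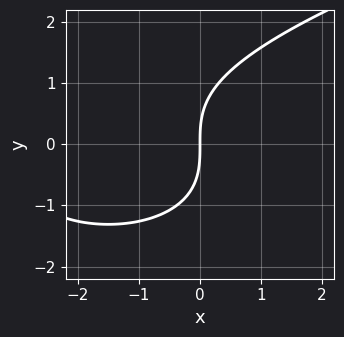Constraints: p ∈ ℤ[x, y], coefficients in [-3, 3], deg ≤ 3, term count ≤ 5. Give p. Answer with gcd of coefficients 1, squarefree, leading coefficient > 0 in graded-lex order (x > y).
y^3 - x^2 - 3*x

(a) deg p = 3. The shape is more complex than any degree-2 curve.
(b) Observable constraints: one x-axis crossing is at x = 0; one y-axis crossing is at y = 0.
(c) The integer polynomial consistent with all of this is the stated p.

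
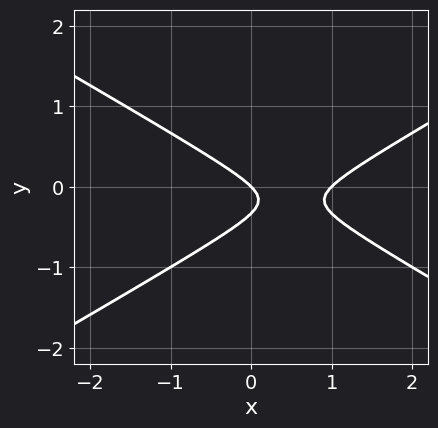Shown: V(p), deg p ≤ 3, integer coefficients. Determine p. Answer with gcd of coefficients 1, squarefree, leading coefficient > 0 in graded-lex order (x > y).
1. deg p = 2. A generic line meets the curve in up to 2 points.
2. Observable constraints: the x-axis gridline crossings are at x ∈ {0, 1}; it meets the y-axis at y = 0 (among the integer gridlines).
3. Assembling these constraints gives the stated polynomial.

x^2 - 3*y^2 - x - y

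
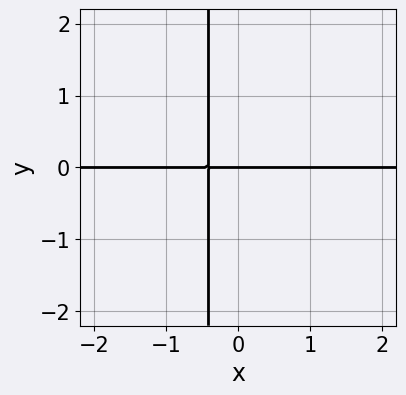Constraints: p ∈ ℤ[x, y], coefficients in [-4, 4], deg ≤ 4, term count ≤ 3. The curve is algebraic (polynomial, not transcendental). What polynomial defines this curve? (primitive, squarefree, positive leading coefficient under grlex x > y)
deg p = 3. No degree-2 curve has this shape.
Reading off the gridlines: the visible x-axis segment lies entirely on the curve; it crosses the y-axis at the gridline y = 0.
Fitting integer coefficients to these (and the overall shape) gives p.

x^2*y - 2*x*y - y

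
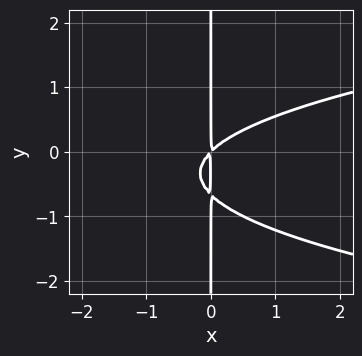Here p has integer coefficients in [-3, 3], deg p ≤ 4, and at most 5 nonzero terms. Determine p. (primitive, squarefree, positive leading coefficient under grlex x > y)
3*x*y^2 - 2*x^2 + 2*x*y

(a) deg p = 3.
(b) Observable constraints: every point of the y-axis in the box is on the curve.
(c) Together with the visible shape, these determine p as stated.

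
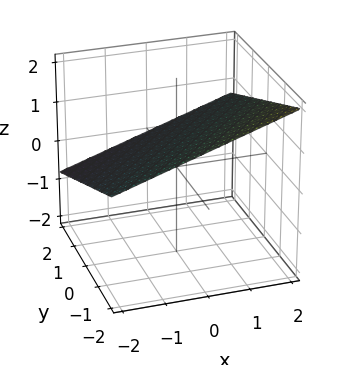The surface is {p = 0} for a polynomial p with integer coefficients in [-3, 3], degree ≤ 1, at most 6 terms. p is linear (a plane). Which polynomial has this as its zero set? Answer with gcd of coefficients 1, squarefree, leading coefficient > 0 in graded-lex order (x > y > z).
x - y - 3*z + 2

1. deg p = 1. Every cross-section is a straight line — this is a plane.
2. Observable constraints: it crosses the x-axis at the gridline x = -2; it meets the y-axis at y = 2 (among the integer gridlines).
3. The integer polynomial consistent with all of this is the stated p.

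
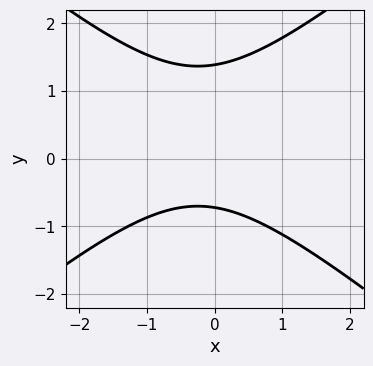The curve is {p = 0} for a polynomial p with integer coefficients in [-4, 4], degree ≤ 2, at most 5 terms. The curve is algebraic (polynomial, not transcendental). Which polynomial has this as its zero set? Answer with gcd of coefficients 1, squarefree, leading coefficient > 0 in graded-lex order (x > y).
2*x^2 - 3*y^2 + x + 2*y + 3

deg p = 2.
From the axis intercepts and sections: the curve avoids every integer x-axis point in the box.
Assembling these constraints gives the stated polynomial.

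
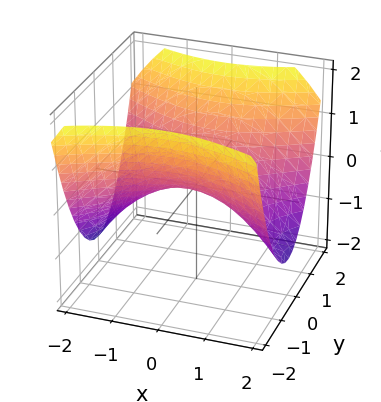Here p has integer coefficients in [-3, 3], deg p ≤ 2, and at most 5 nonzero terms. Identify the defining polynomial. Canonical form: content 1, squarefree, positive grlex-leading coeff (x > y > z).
x^2 - 2*y^2 + 3*z

Degree: a hyperbolic paraboloid; a quadric, so deg p = 2.
Symmetries: the y ↦ −y reflection is a symmetry, so y appears only in even powers; the x ↦ −x reflection is a symmetry, so x appears only in even powers.
Against the integer gridlines: it crosses the x-axis at the gridline x = 0; it crosses the y-axis at the gridline y = 0.
These observations pin down the coefficients.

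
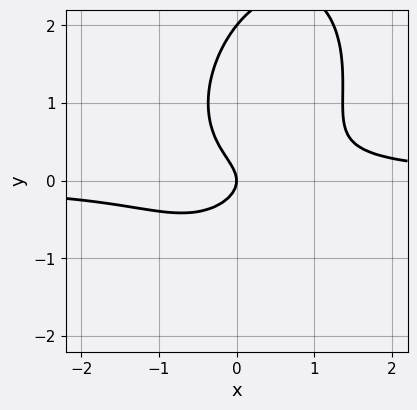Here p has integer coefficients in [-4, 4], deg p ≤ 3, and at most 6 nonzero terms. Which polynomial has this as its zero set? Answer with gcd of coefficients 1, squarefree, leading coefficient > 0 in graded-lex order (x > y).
2*x^2*y - x*y^2 + y^3 - 2*y^2 - x

First, the degree is 3 — a generic line meets the curve in up to 3 points.
Then, reading off the gridlines: one x-axis crossing is at x = 0; the y-axis gridline crossings are at y ∈ {0, 2}.
Finally, together with the visible shape, these determine p as stated.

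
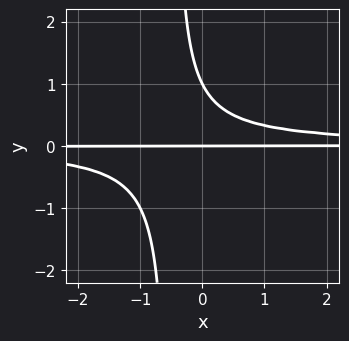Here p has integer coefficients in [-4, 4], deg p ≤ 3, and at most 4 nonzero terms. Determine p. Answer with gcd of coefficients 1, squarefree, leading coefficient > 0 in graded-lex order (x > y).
1. The degree is 3 — no degree-2 curve has this shape.
2. Against the integer gridlines: every point of the x-axis in the box is on the curve; the y-axis gridline crossings are at y ∈ {0, 1}.
3. Assembling these constraints gives the stated polynomial.

2*x*y^2 + y^2 - y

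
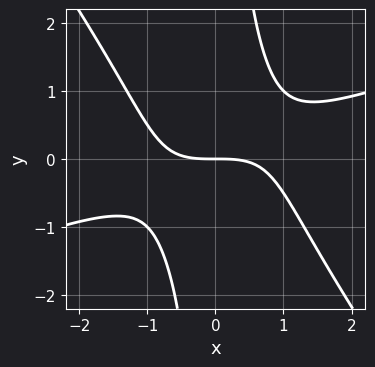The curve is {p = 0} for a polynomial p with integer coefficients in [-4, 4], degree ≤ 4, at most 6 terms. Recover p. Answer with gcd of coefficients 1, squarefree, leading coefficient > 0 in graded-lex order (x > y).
x^3 - 2*x^2*y - 2*x*y^2 + 3*y

(a) Degree: a generic line meets the curve in up to 3 points, so deg p = 3.
(b) From the axis intercepts and sections: it meets the x-axis at x = 0 (among the integer gridlines); it meets the y-axis at y = 0 (among the integer gridlines).
(c) These observations pin down the coefficients.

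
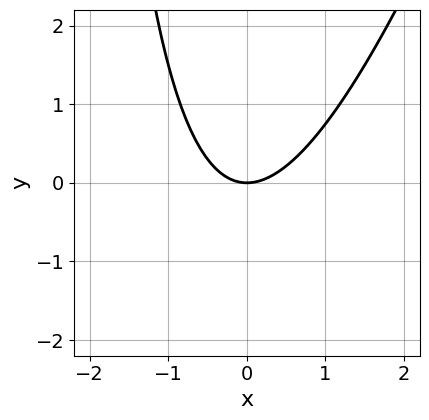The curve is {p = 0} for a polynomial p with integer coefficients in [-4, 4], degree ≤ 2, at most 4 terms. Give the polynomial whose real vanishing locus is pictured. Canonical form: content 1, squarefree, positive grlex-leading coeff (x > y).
deg p = 2.
Observable constraints: it crosses the x-axis at the gridline x = 0; it meets the y-axis at y = 0 (among the integer gridlines).
Matching integer coefficients to the picture gives p.

3*x^2 - x*y - 3*y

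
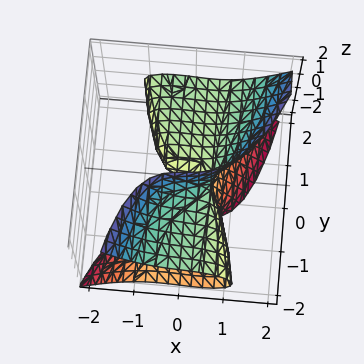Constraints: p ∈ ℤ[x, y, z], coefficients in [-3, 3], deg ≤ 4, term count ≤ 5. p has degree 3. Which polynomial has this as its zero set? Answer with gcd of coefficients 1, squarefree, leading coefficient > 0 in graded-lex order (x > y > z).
3*x^3 - x*y*z - 3*y*z^2 - z^2 + 2*y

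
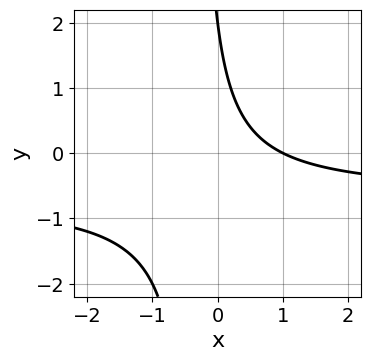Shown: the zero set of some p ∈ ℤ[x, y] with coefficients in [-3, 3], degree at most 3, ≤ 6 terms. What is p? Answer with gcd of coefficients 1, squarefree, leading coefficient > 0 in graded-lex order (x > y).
First, the degree is 2 — the shape is more complex than any degree-1 curve.
Next, reading off the gridlines: one y-axis crossing is at y = 2; one x-axis crossing is at x = 1.
Finally, the integer polynomial consistent with all of this is the stated p.

3*x*y + 2*x + y - 2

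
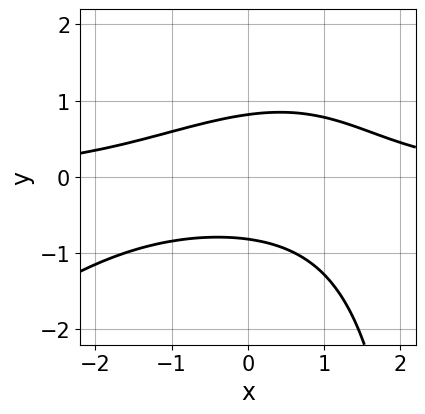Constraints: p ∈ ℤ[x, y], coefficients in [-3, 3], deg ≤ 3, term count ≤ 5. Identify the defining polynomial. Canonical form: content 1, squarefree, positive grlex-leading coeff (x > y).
x^2*y - x*y^2 + 3*y^2 - 2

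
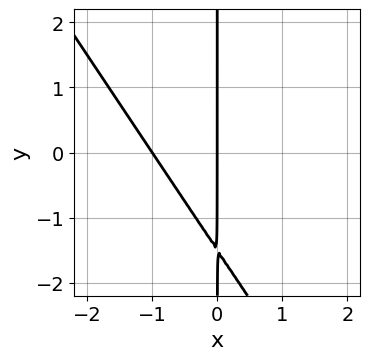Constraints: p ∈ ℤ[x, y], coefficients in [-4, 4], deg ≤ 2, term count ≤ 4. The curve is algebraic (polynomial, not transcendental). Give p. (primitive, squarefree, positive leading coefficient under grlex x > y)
Degree: the shape is more complex than any degree-1 curve, so deg p = 2.
Against the integer gridlines: among the integer gridlines, it crosses the x-axis at x ∈ {-1, 0}; the visible y-axis segment lies entirely on the curve.
Matching integer coefficients to the picture gives p.

3*x^2 + 2*x*y + 3*x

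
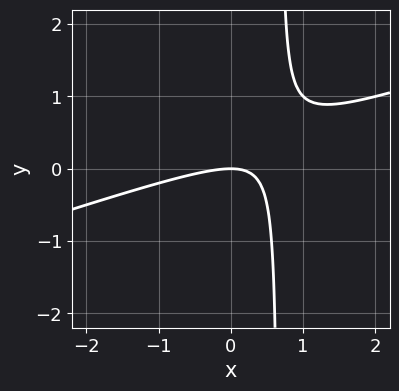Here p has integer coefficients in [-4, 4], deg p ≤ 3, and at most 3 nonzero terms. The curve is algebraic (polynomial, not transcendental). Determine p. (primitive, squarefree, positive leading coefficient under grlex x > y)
x^2 - 3*x*y + 2*y

Degree: a generic line meets the curve in up to 2 points, so deg p = 2.
From the axis intercepts and sections: it meets the y-axis at y = 0 (among the integer gridlines); one x-axis crossing is at x = 0.
Fitting integer coefficients to these (and the overall shape) gives p.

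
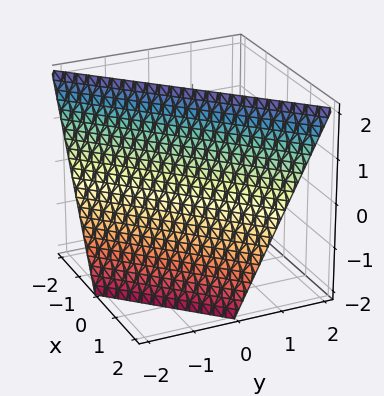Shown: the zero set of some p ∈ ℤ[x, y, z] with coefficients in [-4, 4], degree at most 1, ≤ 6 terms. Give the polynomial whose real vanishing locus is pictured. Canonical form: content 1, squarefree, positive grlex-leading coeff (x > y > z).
2*x - 2*y + z - 2

Degree: every cross-section is a straight line — this is a plane, so deg p = 1.
From the visible intercepts: it crosses the x-axis at the gridline x = 1; it meets the y-axis at y = -1 (among the integer gridlines).
Solving for integer coefficients yields p as stated.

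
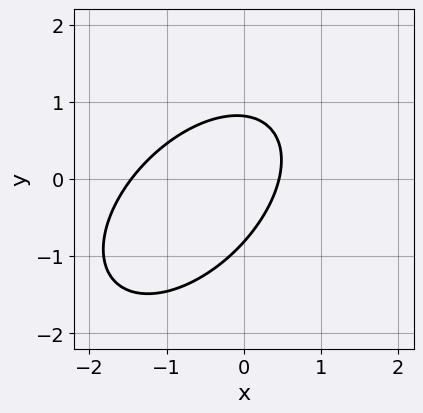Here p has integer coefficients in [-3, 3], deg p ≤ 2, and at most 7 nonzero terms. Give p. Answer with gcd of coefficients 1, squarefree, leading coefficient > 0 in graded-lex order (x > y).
3*x^2 - 3*x*y + 3*y^2 + 3*x - 2

First, deg p = 2.
Finally, matching integer coefficients to the picture gives p.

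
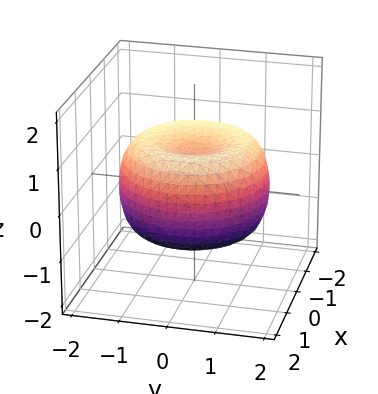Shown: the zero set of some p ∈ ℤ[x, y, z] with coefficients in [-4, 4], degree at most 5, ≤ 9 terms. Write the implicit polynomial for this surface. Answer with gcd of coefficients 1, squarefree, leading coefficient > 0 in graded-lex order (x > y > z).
First, degree: the shape is more complex than any degree-3 surface, so deg p = 4.
Next, by symmetry, the surface is invariant under rotation about z: p = q(x² + y², z).
Then, observable constraints: a circular section at z = 1 has radius exactly 1.
Finally, the integer polynomial consistent with all of this is the stated p.

x^4 + 2*x^2*y^2 + y^4 - 2*x^2 - 2*y^2 + 2*z^2 - 1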